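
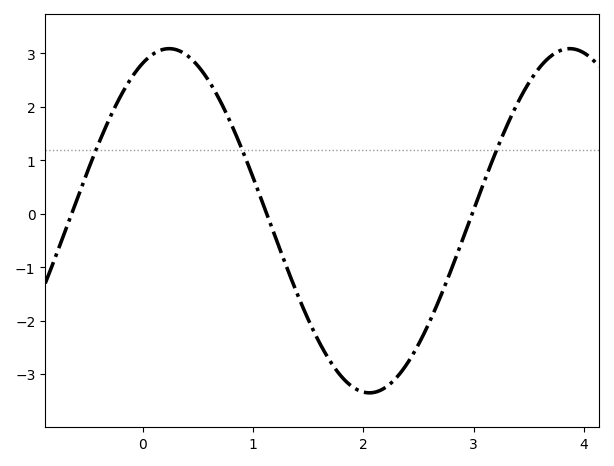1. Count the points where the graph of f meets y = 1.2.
3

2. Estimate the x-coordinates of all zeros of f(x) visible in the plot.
-0.647, 1.12, 2.99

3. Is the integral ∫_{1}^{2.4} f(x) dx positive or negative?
negative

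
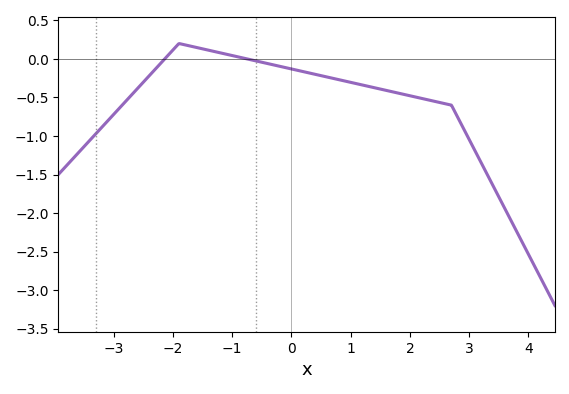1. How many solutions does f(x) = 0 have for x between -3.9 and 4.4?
2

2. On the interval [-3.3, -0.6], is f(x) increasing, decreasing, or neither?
neither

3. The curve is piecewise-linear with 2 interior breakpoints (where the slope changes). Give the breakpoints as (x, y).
(-1.9, 0.2); (2.7, -0.6)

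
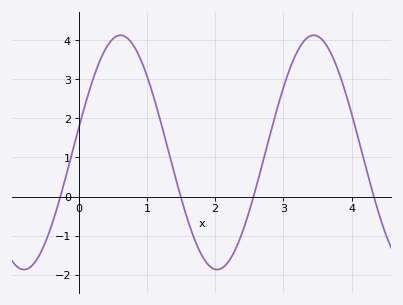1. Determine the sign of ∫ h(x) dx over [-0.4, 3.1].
positive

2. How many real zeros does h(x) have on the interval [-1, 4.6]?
4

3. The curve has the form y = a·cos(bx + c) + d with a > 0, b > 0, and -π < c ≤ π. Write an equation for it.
y = 3cos(2.22x - 1.36) + 1.13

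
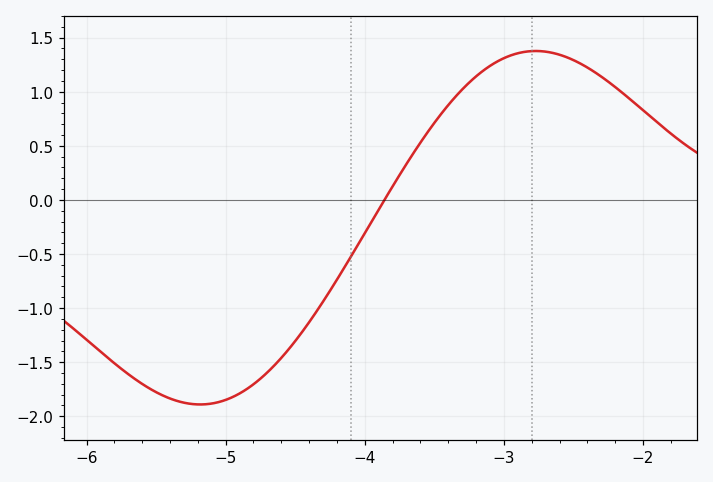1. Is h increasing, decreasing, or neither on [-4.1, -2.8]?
increasing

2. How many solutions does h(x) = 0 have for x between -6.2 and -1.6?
1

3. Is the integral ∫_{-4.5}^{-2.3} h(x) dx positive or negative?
positive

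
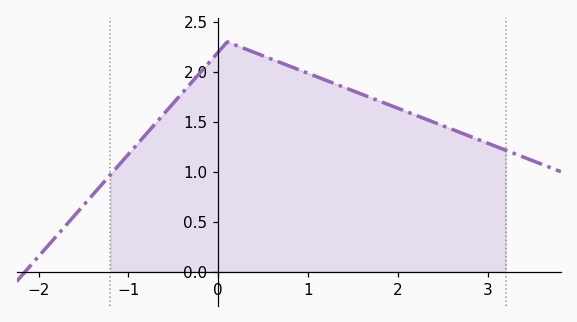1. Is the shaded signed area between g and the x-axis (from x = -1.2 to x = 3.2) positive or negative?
positive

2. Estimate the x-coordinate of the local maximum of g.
0.1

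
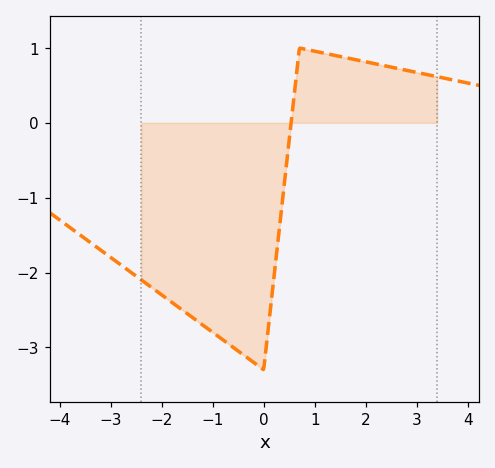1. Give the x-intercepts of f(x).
0.6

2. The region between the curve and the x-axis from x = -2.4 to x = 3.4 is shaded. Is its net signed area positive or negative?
negative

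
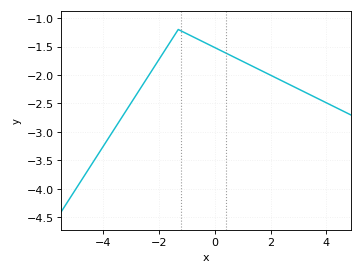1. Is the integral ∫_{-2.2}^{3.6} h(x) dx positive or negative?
negative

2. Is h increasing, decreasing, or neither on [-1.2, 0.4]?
decreasing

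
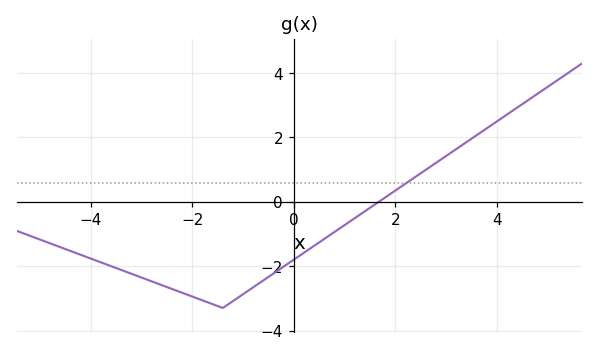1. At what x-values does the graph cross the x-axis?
1.68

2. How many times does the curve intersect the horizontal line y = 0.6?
1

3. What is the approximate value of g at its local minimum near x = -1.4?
-3.3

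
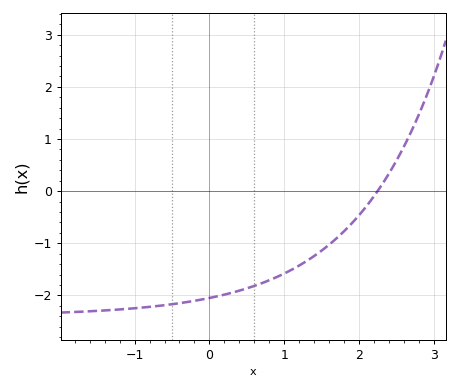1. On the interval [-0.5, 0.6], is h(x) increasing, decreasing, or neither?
increasing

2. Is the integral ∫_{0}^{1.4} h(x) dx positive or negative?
negative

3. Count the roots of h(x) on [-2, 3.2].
1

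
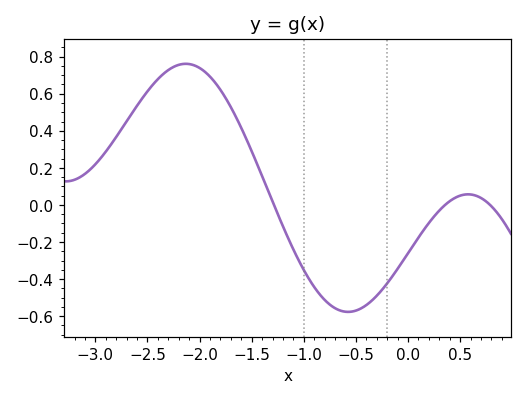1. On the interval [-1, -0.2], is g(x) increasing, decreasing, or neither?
neither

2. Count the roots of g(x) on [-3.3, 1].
3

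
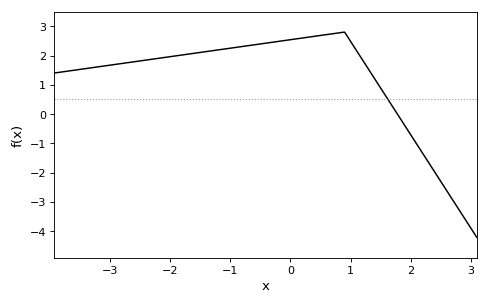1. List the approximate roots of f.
1.8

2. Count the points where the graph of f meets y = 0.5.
1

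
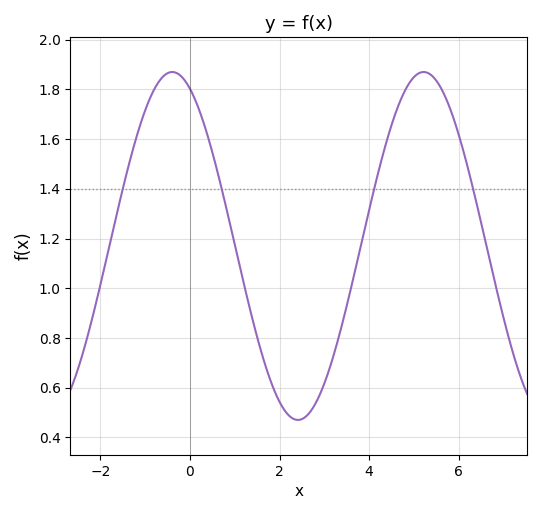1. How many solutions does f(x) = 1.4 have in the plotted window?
4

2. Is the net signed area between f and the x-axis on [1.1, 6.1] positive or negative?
positive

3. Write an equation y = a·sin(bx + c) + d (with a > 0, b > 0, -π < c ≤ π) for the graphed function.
y = 0.7sin(1.12x + 2.01) + 1.17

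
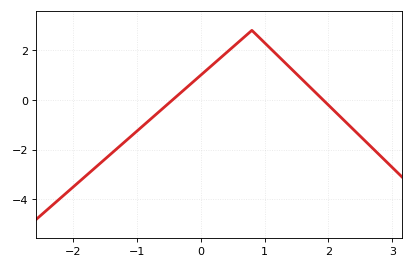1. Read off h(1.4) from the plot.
1.3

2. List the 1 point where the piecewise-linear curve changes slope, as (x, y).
(0.8, 2.8)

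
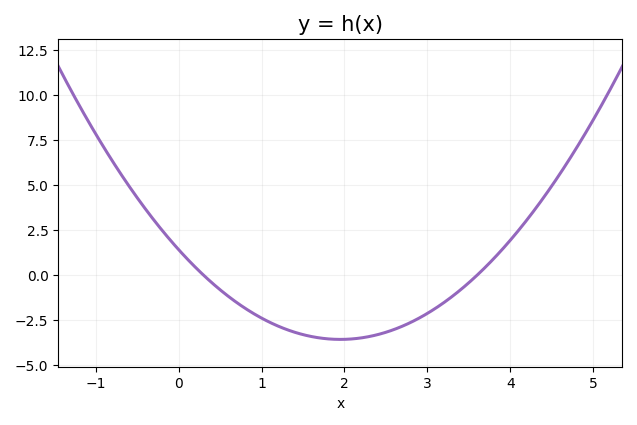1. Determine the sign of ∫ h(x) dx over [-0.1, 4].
negative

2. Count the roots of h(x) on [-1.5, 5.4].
2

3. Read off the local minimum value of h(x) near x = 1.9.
-3.6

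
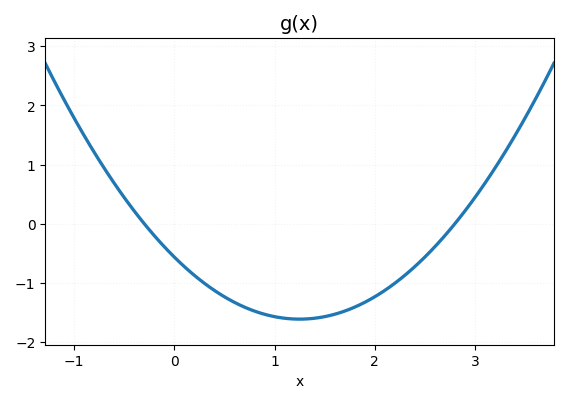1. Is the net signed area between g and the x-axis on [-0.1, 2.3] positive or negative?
negative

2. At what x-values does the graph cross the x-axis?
-0.3, 2.8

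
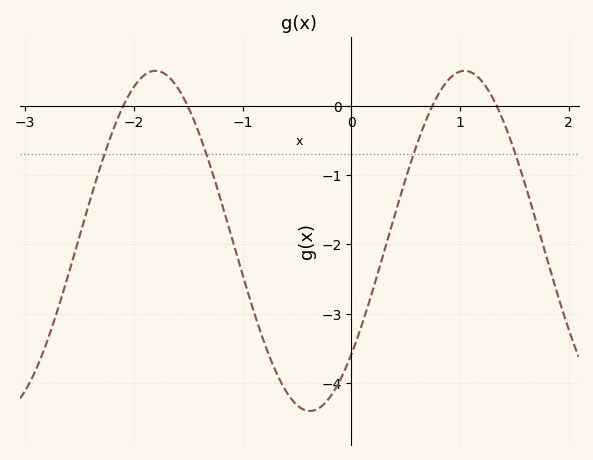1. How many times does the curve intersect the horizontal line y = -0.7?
4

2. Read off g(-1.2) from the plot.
-1.36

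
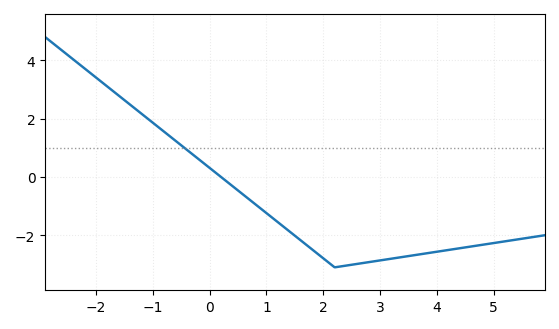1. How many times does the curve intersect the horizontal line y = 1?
1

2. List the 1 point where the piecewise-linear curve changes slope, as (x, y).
(2.2, -3.1)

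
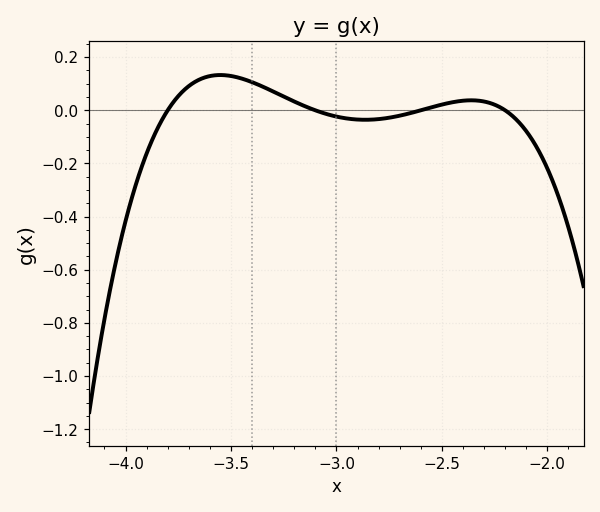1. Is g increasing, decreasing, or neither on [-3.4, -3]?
decreasing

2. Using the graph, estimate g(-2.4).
0.04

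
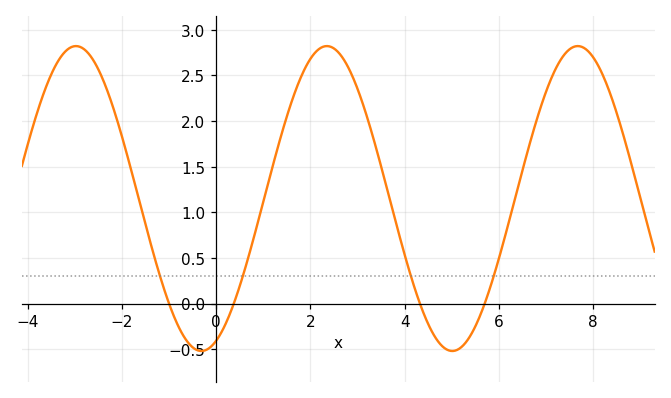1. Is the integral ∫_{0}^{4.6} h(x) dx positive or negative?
positive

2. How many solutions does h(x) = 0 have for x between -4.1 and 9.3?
4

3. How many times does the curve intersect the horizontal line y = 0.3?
4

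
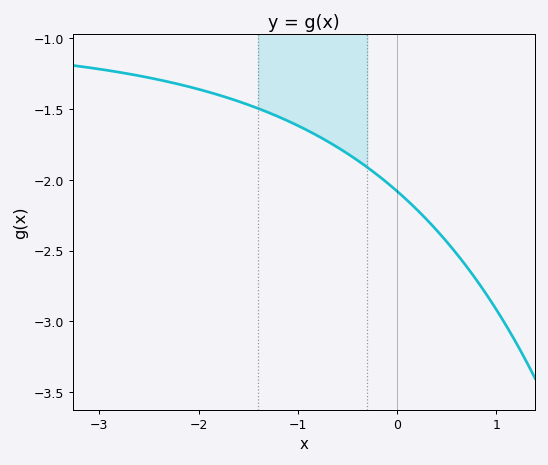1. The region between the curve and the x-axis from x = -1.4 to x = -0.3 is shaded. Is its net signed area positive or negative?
negative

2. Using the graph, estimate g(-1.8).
-1.4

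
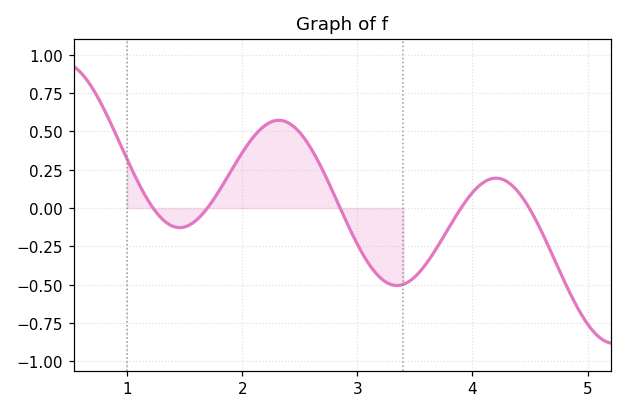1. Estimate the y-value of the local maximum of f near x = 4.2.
0.195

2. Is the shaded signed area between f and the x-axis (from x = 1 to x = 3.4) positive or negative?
positive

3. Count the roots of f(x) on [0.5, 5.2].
5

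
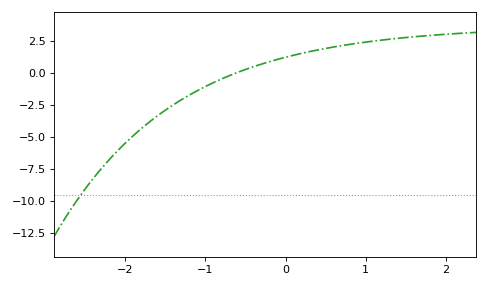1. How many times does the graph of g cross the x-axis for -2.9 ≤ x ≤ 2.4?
1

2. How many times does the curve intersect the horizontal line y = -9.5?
1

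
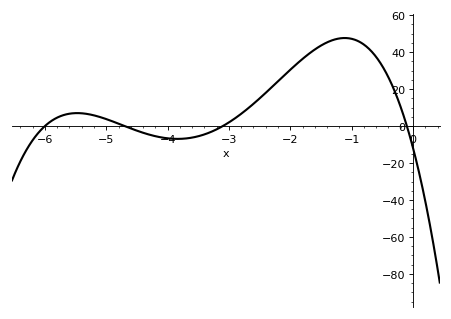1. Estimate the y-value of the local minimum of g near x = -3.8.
-6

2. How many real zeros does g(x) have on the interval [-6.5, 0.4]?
4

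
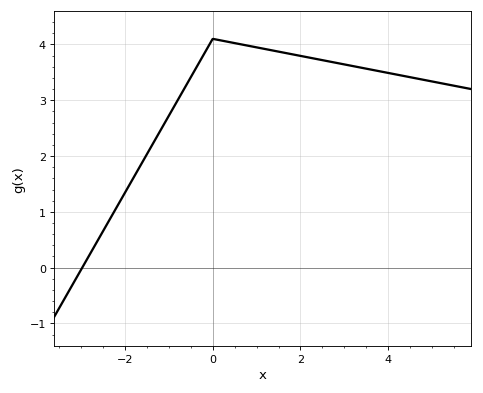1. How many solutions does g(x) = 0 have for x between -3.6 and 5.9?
1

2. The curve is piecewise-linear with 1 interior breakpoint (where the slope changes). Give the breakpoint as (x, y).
(0, 4.1)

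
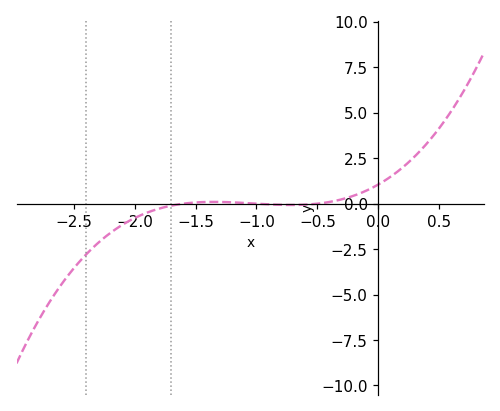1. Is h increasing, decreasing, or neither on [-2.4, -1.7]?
increasing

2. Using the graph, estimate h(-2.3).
-2.2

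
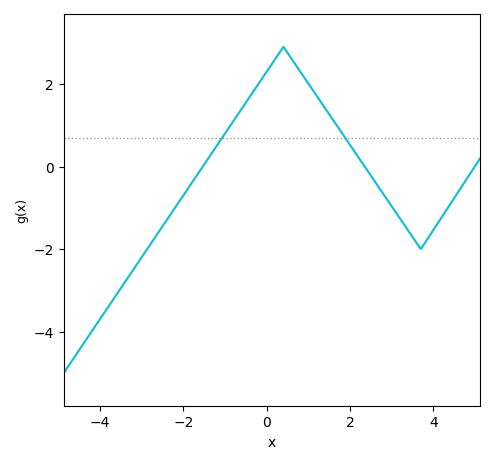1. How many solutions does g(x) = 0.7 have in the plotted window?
2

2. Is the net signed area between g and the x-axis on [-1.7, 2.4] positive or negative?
positive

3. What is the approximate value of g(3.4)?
-1.6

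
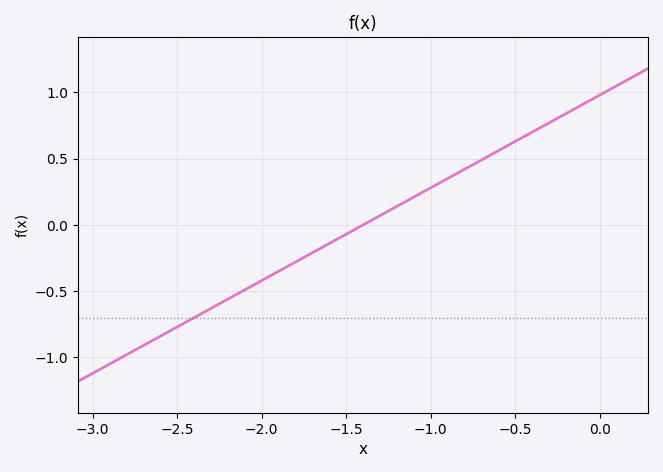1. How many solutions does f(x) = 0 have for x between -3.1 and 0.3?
1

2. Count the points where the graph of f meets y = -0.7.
1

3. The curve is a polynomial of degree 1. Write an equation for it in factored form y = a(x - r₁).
y = 0.7(x + 1.4)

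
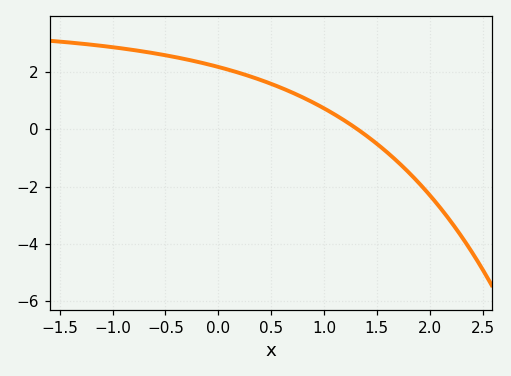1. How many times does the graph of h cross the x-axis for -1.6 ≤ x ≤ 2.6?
1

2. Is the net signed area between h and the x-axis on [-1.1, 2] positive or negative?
positive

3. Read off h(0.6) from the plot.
1.44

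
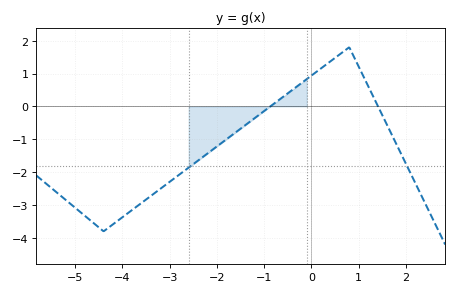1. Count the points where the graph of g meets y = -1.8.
2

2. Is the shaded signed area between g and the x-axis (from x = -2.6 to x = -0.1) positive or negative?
negative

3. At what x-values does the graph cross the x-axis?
-0.871, 1.41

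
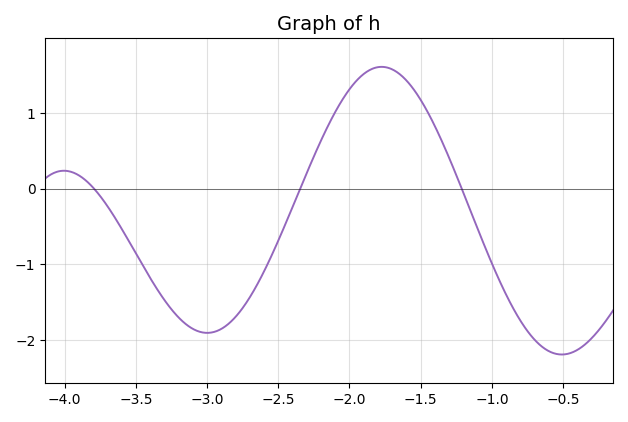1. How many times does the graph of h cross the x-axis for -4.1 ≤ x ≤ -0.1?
3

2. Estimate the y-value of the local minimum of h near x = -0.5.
-2.2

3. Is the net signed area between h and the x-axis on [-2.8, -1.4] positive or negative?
positive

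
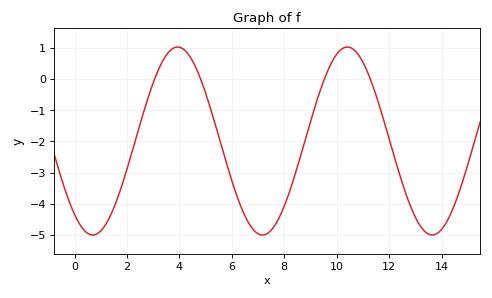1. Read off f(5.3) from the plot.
-1.3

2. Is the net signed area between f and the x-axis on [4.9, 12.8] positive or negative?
negative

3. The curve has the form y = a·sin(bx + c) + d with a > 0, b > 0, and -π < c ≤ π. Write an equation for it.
y = 3.01sin(0.97x - 2.2) - 1.99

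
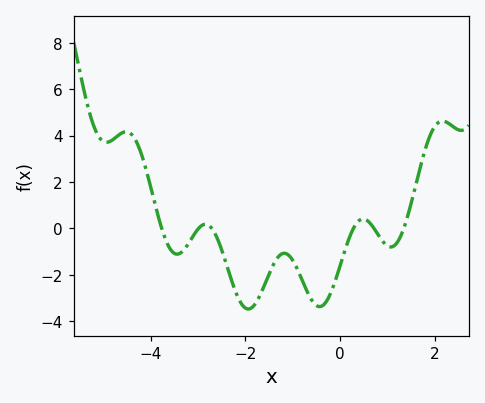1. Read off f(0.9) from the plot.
-0.567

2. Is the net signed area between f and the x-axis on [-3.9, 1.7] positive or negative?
negative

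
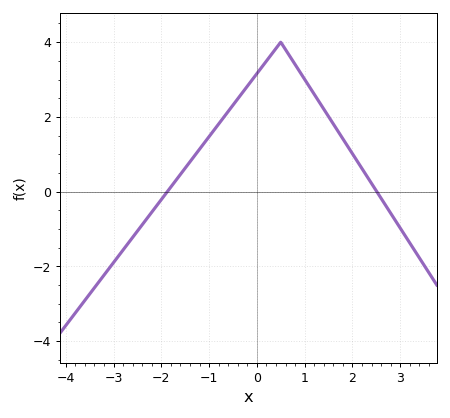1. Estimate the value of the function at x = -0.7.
1.98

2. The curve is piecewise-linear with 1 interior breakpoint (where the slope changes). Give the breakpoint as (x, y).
(0.5, 4)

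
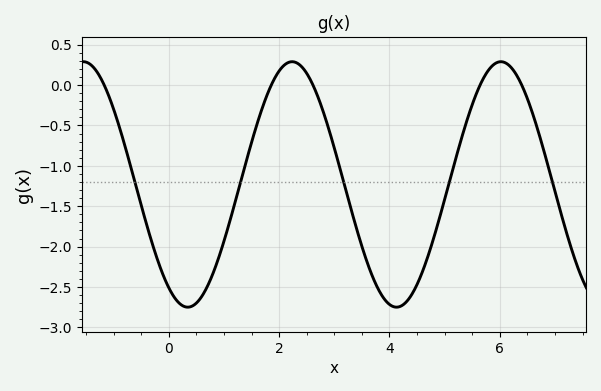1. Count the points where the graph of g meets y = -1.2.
5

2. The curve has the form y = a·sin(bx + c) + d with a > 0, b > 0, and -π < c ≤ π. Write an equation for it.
y = 1.52sin(1.7x - 2.1) - 1.23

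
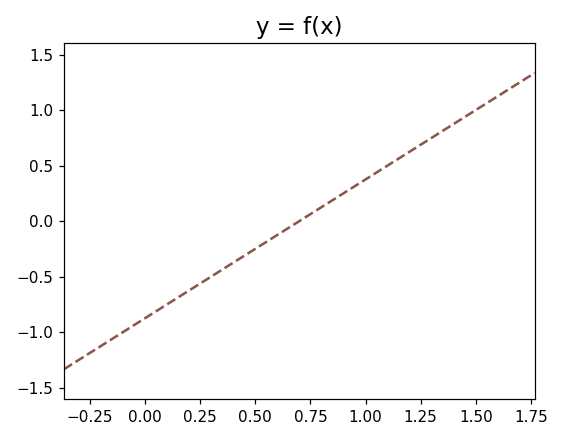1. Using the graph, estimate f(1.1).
0.5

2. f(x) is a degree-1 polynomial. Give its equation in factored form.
y = 1.25(x - 0.7)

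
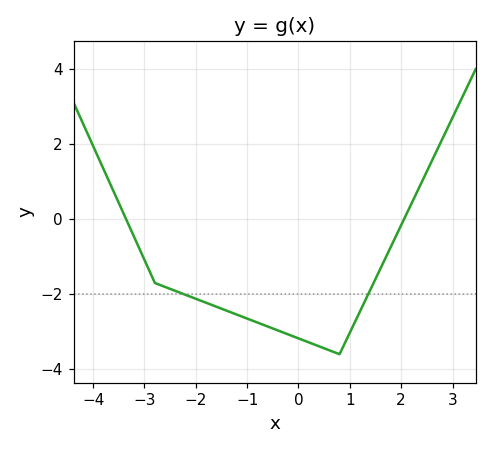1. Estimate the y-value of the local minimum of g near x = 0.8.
-3.6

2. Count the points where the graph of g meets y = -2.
2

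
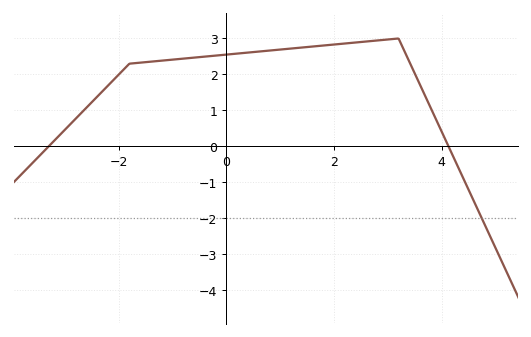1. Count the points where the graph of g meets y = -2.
1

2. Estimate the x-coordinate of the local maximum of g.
3.2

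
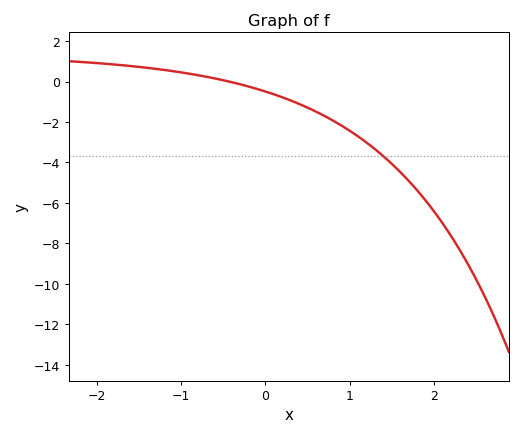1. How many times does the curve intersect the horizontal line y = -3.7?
1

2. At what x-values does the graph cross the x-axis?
-0.43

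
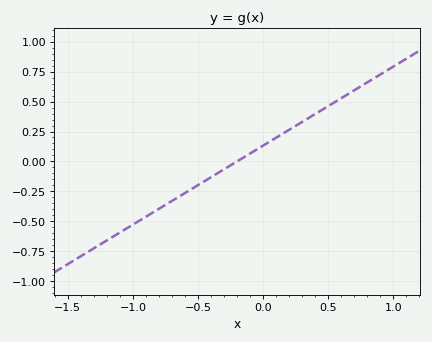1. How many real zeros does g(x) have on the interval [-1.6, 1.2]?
1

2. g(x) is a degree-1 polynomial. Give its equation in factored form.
y = 0.66(x + 0.2)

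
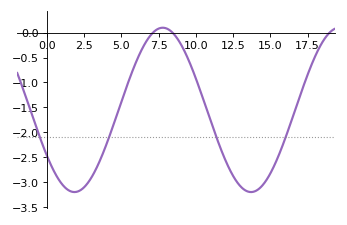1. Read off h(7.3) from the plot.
0.05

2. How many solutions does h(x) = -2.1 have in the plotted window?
4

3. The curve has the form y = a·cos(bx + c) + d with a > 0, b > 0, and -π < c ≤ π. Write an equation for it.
y = 1.65cos(0.53x + 2.2) - 1.55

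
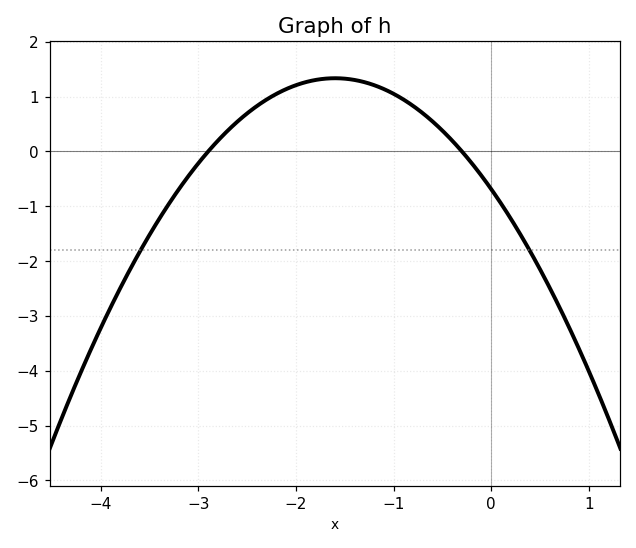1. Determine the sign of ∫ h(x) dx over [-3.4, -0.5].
positive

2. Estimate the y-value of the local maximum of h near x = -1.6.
1.3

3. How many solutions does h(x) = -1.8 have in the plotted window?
2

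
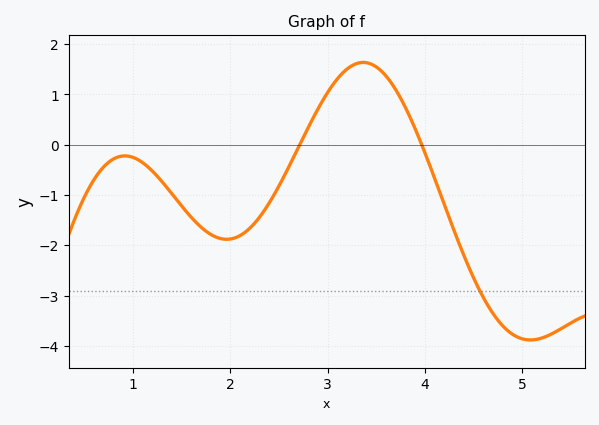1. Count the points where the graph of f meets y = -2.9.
1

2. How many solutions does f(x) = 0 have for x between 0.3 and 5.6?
2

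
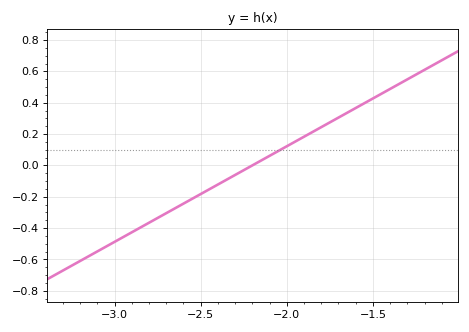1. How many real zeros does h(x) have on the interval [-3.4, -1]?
1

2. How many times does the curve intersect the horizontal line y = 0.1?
1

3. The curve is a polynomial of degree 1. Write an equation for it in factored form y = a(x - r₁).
y = 0.61(x + 2.2)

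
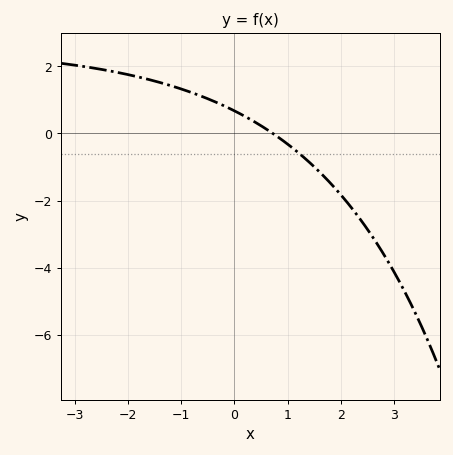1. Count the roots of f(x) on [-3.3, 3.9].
1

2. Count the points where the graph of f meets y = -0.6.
1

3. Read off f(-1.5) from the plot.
1.56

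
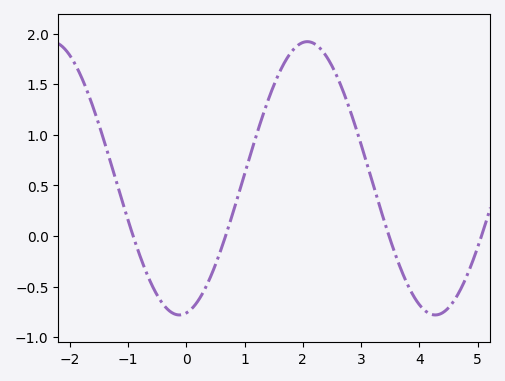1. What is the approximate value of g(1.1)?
0.8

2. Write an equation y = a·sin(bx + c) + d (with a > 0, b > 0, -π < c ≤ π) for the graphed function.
y = 1.35sin(1.4x - 1.4) + 0.57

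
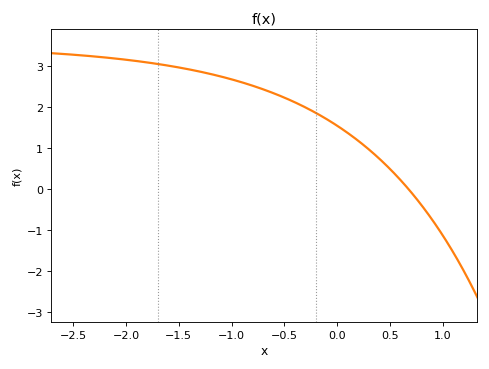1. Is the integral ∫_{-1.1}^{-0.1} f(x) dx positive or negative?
positive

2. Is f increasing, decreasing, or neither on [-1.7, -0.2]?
decreasing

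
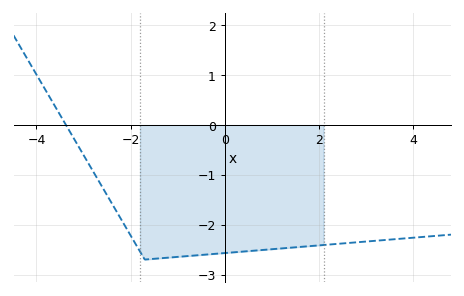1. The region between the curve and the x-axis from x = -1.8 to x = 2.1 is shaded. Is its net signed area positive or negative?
negative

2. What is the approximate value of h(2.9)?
-2.35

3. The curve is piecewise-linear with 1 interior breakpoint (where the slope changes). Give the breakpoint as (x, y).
(-1.7, -2.7)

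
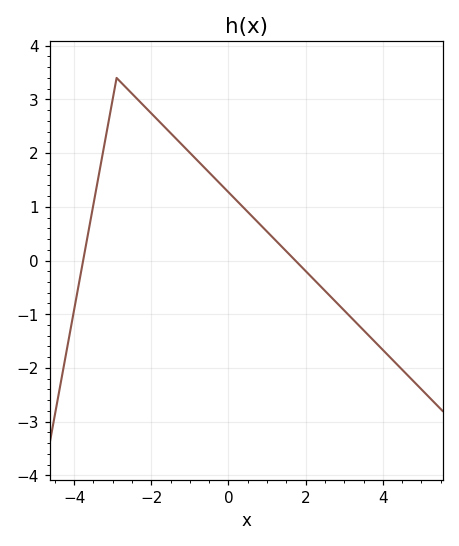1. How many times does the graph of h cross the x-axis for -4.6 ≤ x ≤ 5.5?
2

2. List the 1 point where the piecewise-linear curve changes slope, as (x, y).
(-2.9, 3.4)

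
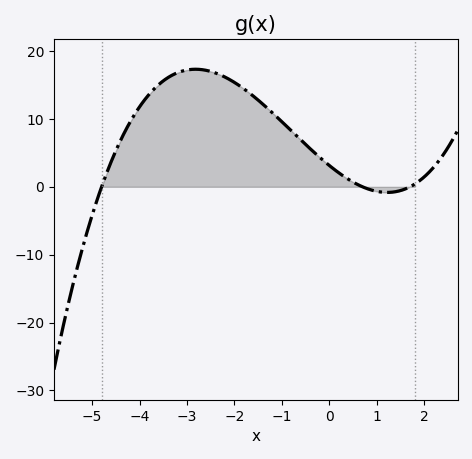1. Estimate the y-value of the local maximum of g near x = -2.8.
17.3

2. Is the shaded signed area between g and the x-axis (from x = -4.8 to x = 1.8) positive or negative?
positive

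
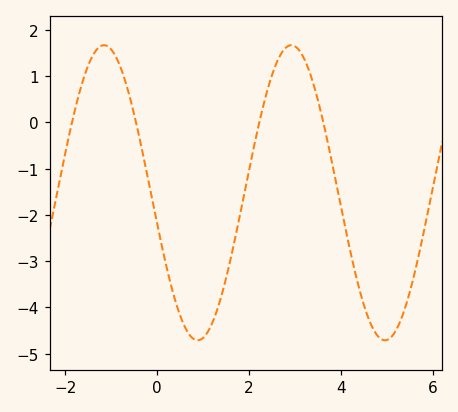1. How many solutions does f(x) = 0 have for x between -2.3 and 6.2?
4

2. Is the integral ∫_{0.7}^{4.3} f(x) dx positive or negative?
negative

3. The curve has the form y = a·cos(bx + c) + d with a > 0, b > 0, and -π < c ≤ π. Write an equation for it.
y = 3.19cos(1.5x + 1.8) - 1.52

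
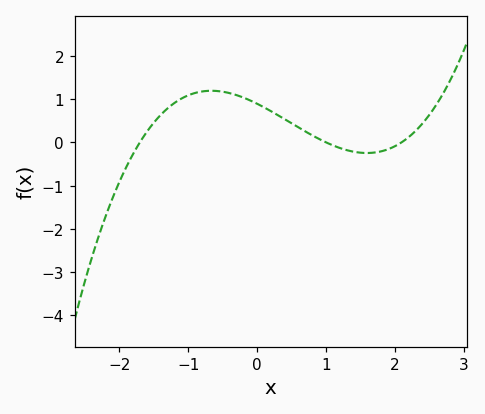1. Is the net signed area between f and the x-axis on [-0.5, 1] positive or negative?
positive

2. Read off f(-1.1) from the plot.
1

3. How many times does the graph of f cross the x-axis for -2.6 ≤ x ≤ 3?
3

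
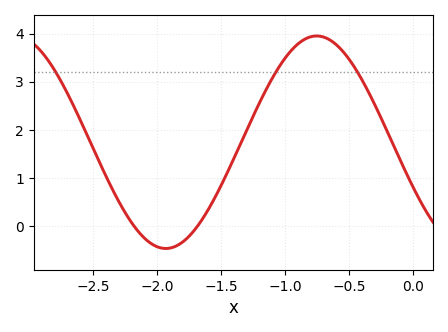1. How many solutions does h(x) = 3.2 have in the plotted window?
3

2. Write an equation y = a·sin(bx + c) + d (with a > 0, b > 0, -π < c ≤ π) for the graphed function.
y = 2.21sin(2.66x - 2.71) + 1.74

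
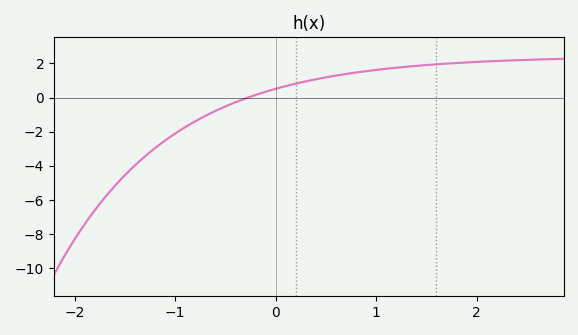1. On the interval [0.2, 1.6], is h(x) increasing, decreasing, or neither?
increasing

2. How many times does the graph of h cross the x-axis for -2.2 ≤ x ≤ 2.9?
1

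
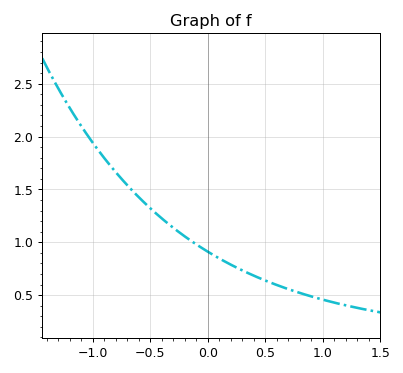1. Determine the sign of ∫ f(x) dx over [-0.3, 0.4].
positive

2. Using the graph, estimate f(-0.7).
1.54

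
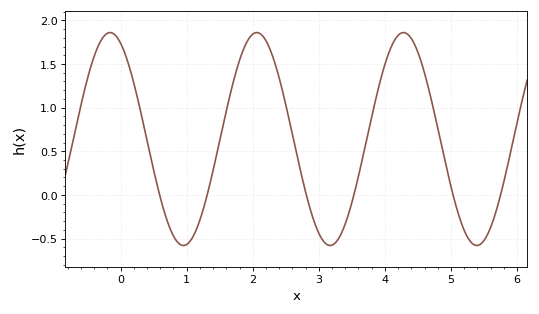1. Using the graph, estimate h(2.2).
1.77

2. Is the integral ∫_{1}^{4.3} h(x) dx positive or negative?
positive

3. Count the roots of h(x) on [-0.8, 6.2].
6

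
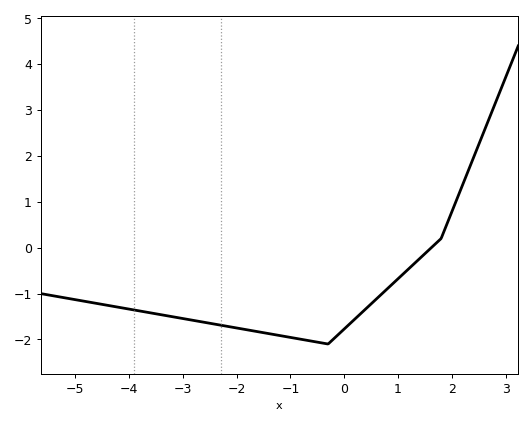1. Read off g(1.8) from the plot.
0.2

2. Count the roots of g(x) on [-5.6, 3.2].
1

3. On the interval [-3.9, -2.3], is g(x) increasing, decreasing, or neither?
decreasing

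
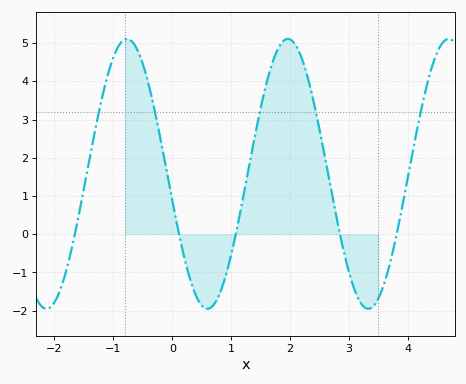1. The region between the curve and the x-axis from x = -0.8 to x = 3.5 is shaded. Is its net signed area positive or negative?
positive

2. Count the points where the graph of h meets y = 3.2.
5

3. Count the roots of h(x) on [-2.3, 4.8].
5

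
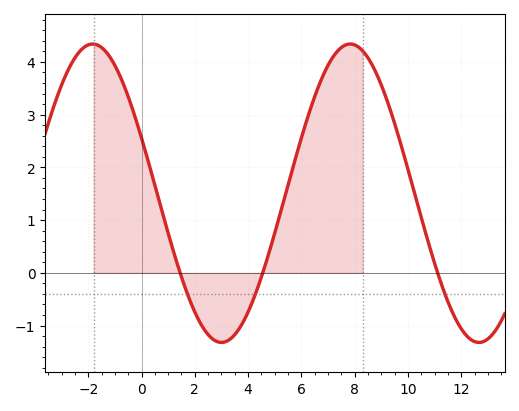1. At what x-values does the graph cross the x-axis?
1.4, 4.6, 11.2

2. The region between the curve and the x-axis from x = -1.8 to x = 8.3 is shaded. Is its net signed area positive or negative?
positive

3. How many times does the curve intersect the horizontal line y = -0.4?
3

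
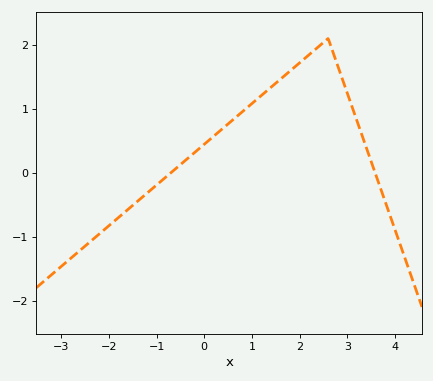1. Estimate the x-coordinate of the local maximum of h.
2.6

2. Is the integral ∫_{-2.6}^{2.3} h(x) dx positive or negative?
positive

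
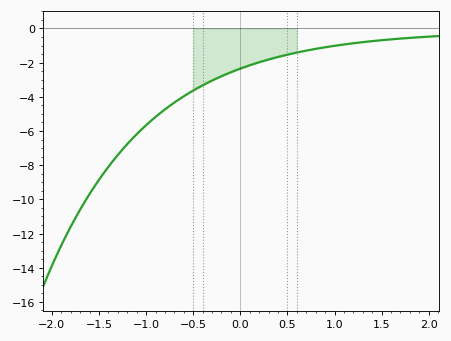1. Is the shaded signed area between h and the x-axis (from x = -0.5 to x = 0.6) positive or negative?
negative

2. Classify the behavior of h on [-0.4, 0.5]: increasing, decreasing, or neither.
increasing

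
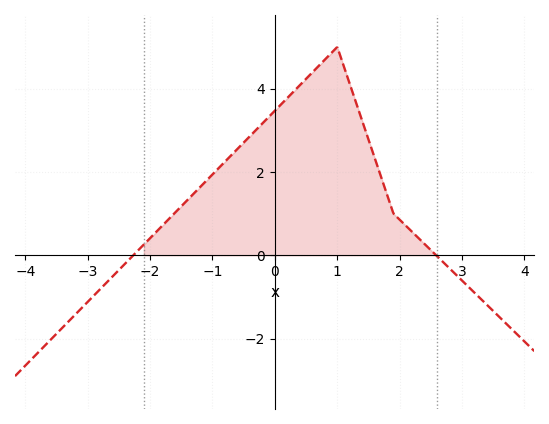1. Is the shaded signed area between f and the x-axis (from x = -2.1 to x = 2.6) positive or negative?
positive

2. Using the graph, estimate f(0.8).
4.6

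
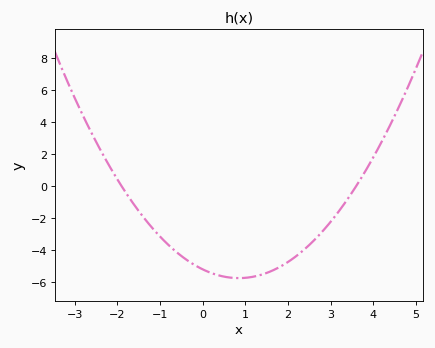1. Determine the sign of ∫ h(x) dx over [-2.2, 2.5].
negative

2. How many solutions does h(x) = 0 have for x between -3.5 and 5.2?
2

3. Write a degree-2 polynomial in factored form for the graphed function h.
y = 0.76(x + 1.9)(x - 3.6)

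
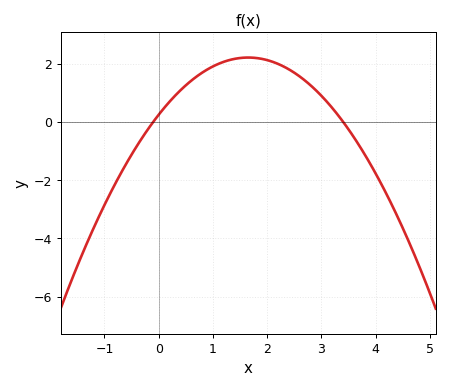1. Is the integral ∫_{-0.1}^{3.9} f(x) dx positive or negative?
positive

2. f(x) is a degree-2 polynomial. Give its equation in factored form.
y = -0.72(x + 0.1)(x - 3.4)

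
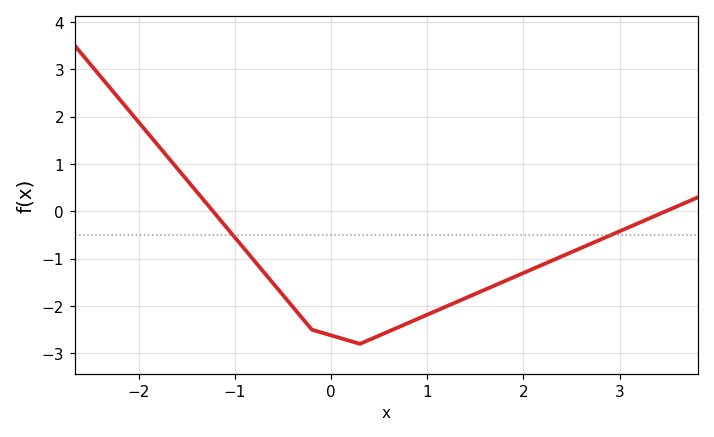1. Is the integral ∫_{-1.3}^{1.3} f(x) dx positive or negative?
negative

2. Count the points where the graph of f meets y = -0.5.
2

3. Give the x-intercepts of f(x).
-1.2, 3.5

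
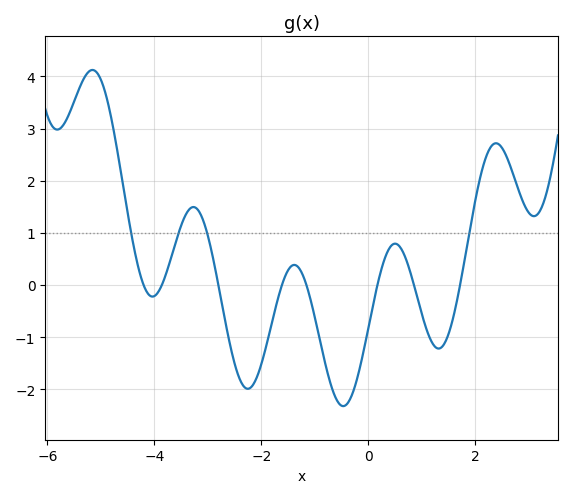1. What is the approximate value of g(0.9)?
-0.19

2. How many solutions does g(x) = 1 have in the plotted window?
4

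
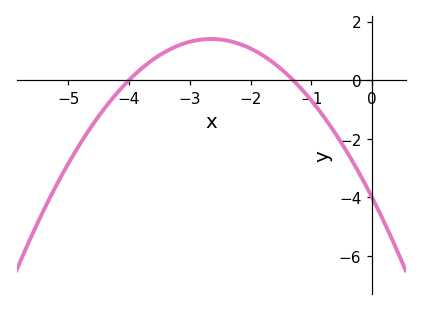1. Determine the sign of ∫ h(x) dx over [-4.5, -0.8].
positive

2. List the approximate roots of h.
-4, -1.3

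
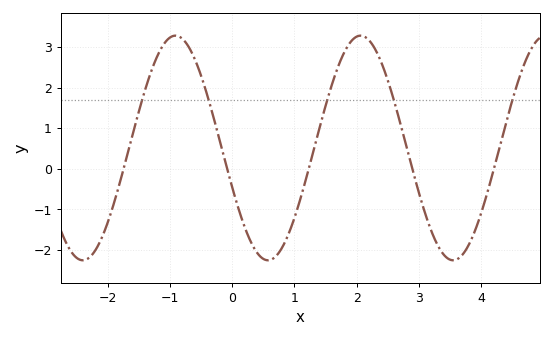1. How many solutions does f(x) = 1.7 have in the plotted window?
5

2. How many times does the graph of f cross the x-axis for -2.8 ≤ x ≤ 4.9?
5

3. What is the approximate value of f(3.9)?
-1.5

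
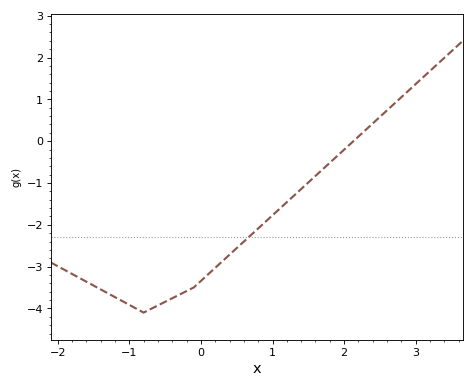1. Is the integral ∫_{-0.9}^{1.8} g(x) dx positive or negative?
negative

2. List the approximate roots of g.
2.1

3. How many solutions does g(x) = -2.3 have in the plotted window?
1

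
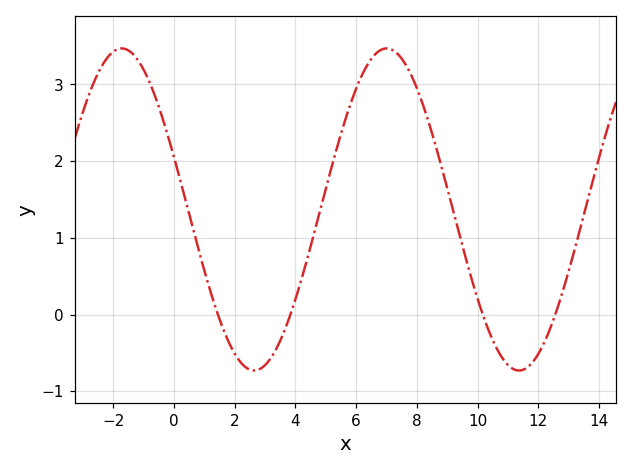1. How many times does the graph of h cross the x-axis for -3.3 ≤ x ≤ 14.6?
4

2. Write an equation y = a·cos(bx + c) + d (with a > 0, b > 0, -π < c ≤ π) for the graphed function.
y = 2.1cos(0.72x + 1.24) + 1.37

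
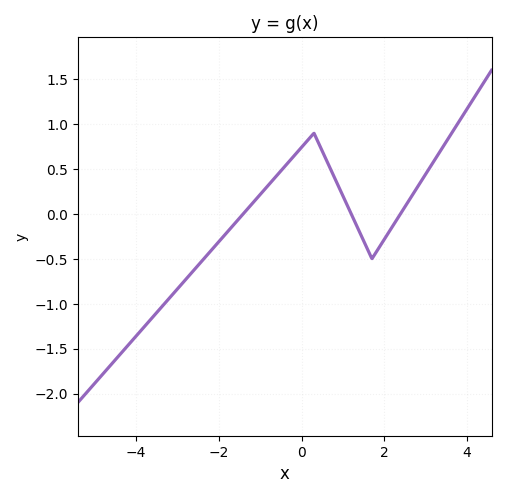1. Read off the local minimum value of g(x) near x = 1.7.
-0.5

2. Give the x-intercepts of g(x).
-1.4, 1.2, 2.4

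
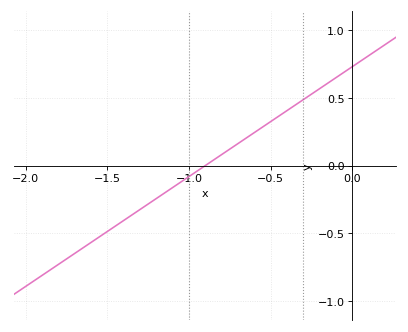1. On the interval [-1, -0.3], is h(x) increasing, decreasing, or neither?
increasing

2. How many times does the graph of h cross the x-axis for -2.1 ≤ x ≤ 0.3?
1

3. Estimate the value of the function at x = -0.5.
0.3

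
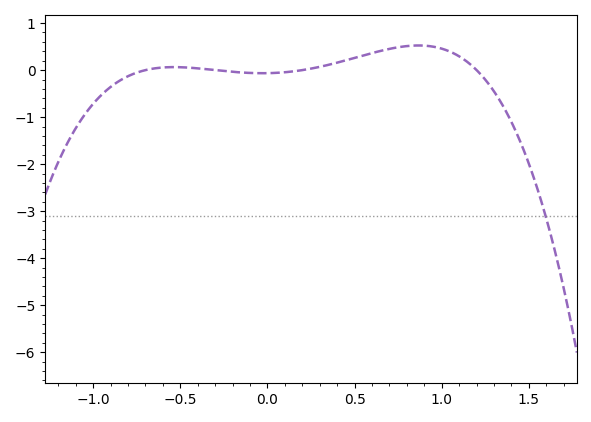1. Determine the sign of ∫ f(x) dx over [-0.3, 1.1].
positive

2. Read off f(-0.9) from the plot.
-0.4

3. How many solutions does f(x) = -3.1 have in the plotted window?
1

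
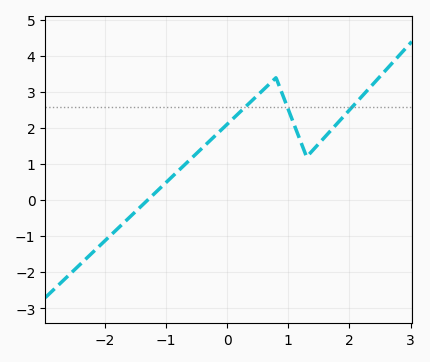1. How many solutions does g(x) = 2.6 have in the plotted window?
3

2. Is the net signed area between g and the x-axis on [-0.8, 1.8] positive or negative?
positive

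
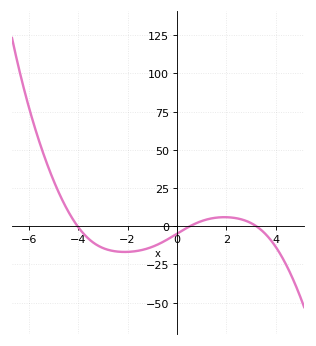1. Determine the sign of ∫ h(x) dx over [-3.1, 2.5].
negative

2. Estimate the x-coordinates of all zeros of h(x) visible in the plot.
-4, 0.6, 3.2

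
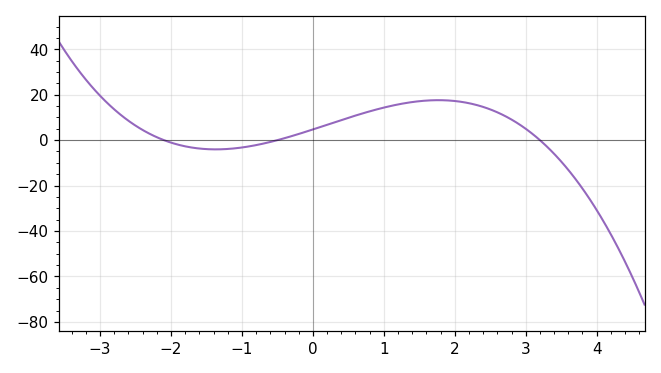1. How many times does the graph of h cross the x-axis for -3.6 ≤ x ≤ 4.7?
3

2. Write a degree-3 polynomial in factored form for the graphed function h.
y = -1.4(x + 2.1)(x + 0.5)(x - 3.2)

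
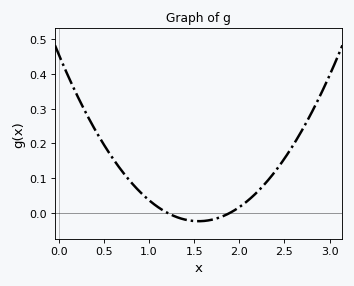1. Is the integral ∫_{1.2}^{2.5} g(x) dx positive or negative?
positive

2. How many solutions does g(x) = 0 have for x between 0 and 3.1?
2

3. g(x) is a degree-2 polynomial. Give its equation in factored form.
y = 0.2(x - 1.2)(x - 1.9)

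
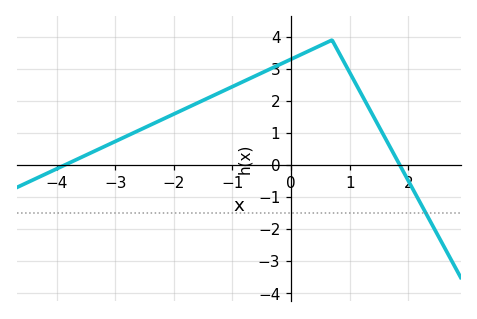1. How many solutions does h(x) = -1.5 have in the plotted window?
1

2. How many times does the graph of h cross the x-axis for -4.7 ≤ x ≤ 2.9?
2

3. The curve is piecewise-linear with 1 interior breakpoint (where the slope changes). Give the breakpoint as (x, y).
(0.7, 3.9)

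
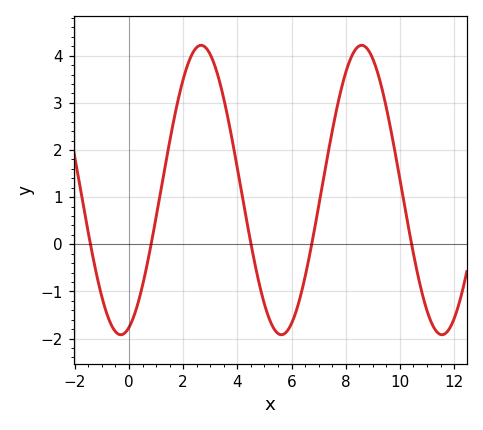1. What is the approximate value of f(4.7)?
-0.559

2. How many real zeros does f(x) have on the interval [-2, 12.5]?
5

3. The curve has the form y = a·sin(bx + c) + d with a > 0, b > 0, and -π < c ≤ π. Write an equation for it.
y = 3.07sin(1.06x - 1.25) + 1.15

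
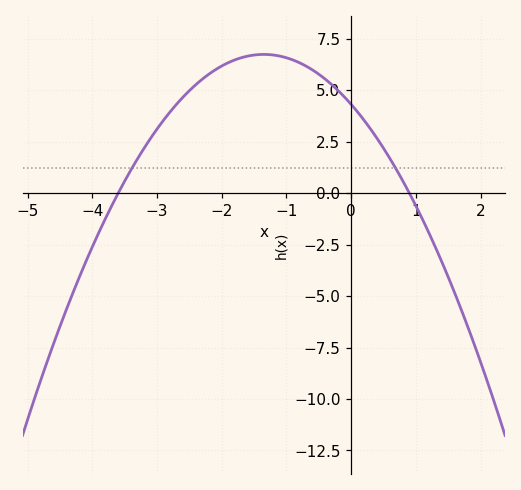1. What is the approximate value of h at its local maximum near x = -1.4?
6.73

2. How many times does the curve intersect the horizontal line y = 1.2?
2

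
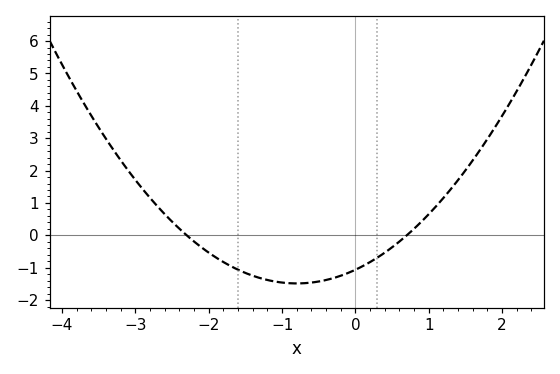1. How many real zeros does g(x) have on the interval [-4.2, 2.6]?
2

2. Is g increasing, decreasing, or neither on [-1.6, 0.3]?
neither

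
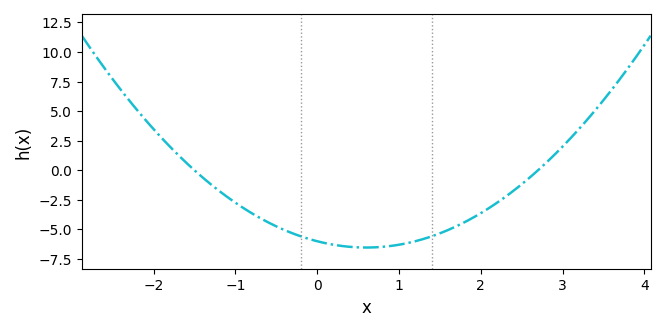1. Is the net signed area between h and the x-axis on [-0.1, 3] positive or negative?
negative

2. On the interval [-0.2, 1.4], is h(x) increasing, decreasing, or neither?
neither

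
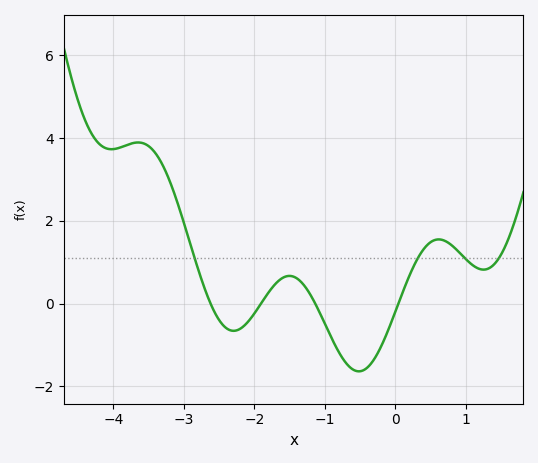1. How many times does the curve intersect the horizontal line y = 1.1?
4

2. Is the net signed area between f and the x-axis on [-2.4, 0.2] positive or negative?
negative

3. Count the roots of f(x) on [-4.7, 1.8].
4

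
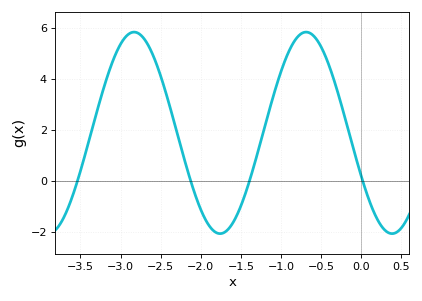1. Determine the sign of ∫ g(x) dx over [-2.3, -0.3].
positive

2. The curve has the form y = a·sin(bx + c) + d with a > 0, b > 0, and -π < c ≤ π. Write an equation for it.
y = 3.95sin(2.93x - 2.7) + 1.87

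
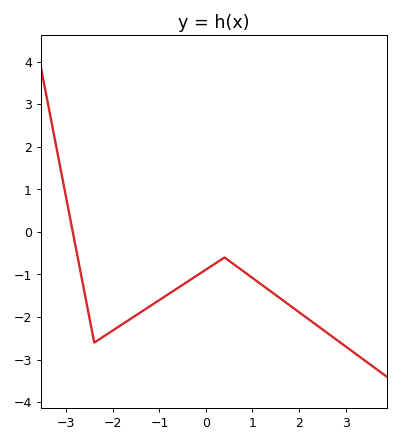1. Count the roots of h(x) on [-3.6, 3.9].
1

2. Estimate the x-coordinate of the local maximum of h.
0.4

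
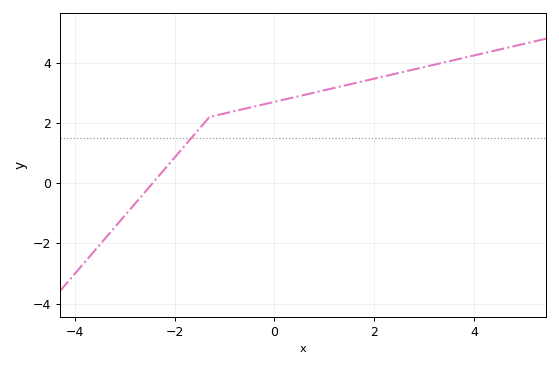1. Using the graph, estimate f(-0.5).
2.51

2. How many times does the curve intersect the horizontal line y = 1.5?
1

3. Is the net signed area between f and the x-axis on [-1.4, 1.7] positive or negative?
positive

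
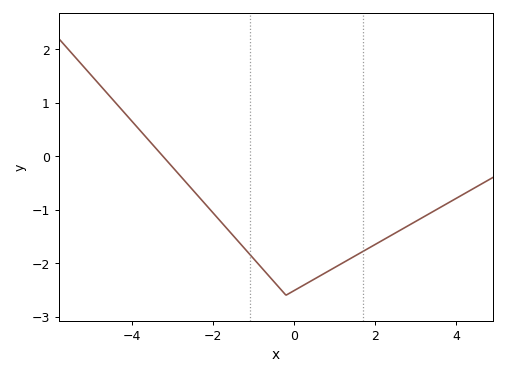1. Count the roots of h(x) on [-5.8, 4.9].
1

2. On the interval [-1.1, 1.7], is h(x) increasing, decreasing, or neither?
neither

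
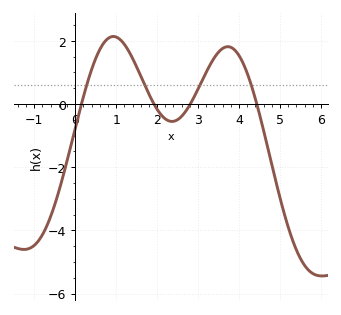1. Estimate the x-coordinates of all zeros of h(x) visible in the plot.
0.2, 2, 2.8, 4.4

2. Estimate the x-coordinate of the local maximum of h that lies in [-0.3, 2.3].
1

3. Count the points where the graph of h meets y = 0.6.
4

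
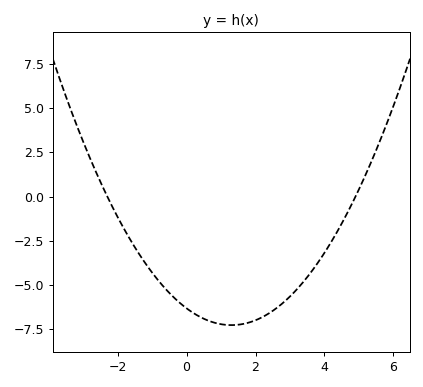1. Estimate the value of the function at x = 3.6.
-4.2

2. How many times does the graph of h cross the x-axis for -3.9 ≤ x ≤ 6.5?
2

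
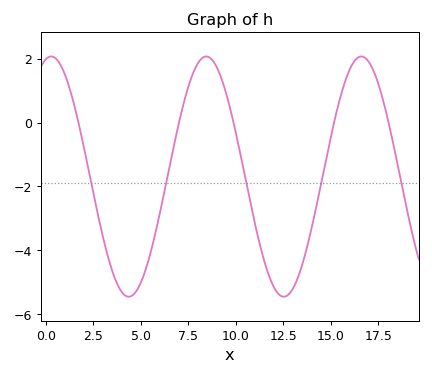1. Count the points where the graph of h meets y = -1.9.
5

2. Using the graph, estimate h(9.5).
1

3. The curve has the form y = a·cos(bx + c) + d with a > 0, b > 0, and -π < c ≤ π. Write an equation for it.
y = 3.76cos(0.77x - 0.22) - 1.69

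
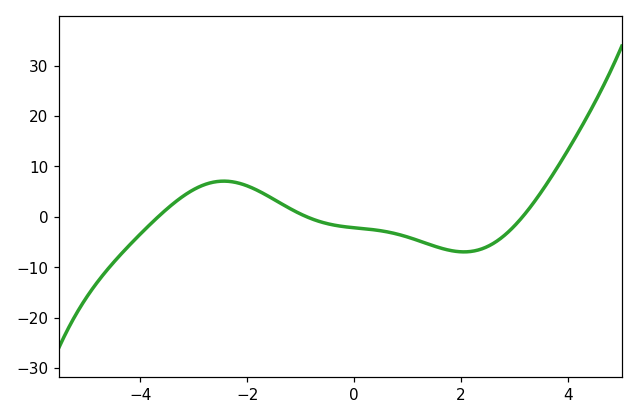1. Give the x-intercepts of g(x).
-3.66, -0.886, 3.15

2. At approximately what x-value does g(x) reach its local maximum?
-2.43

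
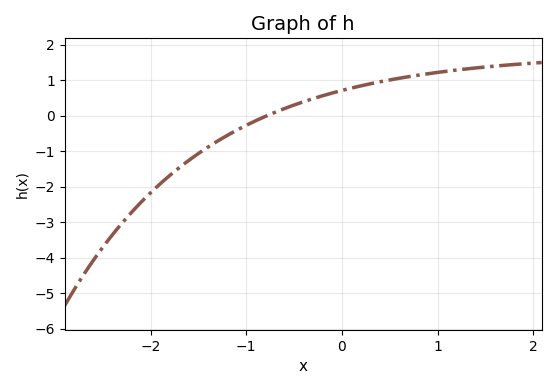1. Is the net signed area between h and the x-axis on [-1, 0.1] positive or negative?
positive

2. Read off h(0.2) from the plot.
0.84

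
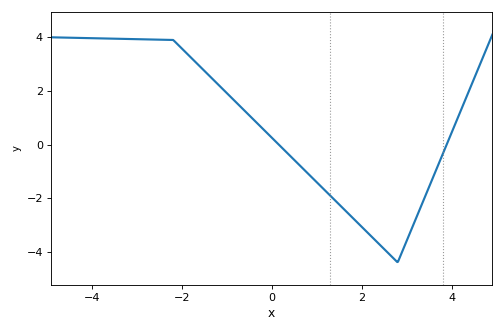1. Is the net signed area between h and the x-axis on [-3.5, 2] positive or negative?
positive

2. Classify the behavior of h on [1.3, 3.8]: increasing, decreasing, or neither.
neither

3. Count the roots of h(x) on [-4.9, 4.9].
2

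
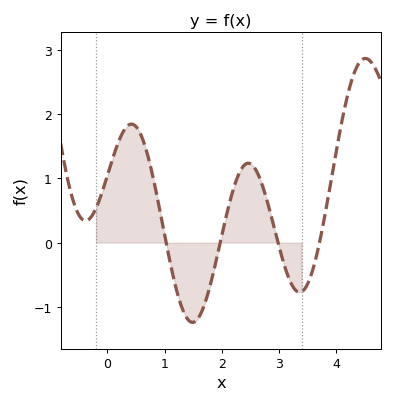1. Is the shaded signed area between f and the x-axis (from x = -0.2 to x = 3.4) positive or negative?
positive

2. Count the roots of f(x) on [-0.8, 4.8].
4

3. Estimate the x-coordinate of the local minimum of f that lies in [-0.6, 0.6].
-0.4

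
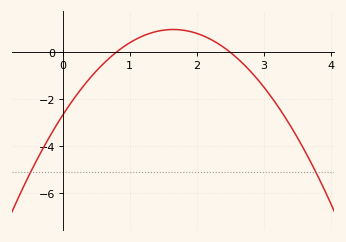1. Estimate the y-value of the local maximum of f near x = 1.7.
0.968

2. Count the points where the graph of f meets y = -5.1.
2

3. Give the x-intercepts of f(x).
0.8, 2.5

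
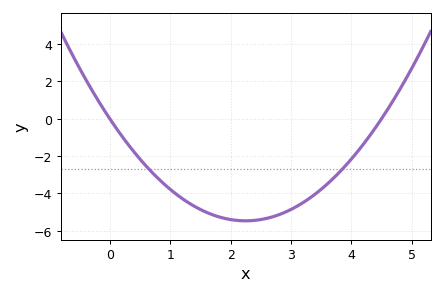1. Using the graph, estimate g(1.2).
-4.28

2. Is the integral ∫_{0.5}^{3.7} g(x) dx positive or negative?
negative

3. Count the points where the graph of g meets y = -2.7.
2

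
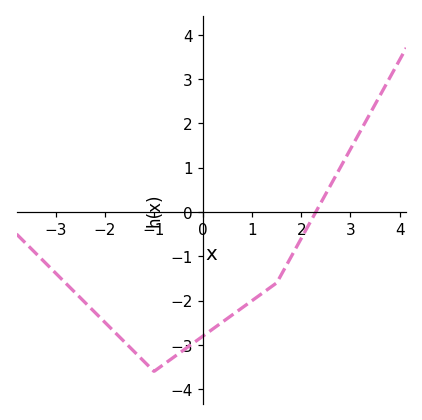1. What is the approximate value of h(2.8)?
1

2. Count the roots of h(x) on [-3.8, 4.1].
1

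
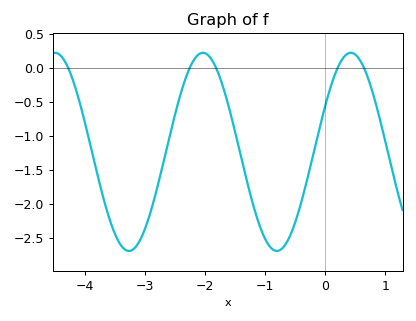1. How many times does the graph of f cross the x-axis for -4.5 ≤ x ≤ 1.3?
5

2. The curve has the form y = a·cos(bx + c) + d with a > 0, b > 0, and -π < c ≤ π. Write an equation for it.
y = 1.46cos(2.5x - 1.1) - 1.23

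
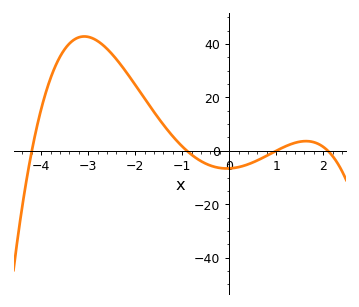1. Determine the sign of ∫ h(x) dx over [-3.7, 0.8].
positive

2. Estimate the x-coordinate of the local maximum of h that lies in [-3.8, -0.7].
-3.1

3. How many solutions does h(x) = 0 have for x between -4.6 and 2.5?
4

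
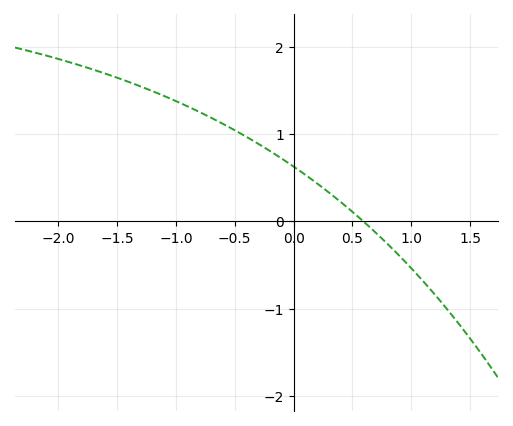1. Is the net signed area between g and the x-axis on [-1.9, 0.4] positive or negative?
positive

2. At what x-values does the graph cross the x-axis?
0.6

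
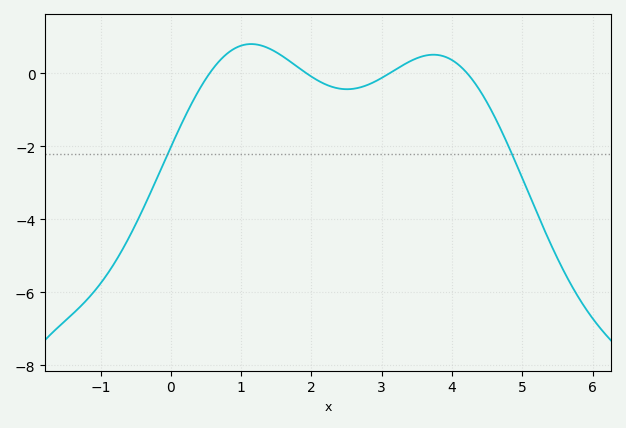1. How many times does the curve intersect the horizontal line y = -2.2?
2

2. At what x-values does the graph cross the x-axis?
0.55, 1.93, 3.11, 4.22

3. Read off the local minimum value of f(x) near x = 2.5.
-0.434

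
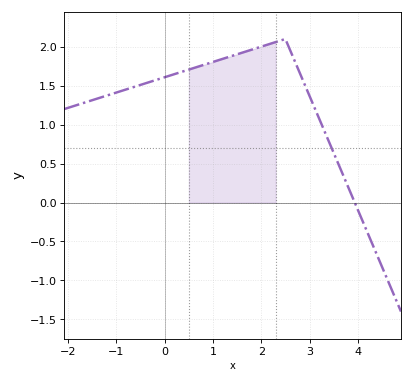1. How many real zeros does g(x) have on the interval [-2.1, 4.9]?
1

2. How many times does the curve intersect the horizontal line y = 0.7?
1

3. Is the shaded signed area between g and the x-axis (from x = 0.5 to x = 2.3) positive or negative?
positive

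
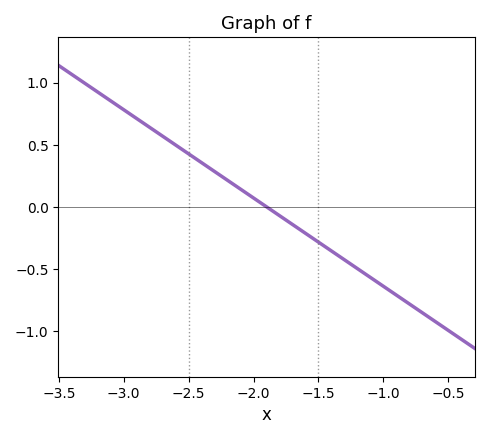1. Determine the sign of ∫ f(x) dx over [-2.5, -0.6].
negative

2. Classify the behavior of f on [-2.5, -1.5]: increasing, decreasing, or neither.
decreasing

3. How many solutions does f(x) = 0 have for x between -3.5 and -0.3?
1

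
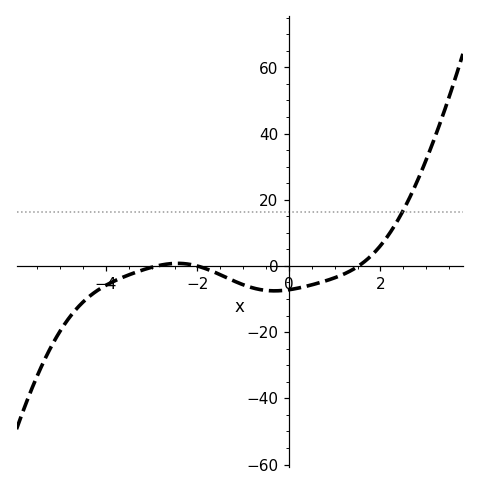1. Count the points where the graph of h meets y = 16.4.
1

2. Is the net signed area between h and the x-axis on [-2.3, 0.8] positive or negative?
negative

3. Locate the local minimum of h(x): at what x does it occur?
-0.315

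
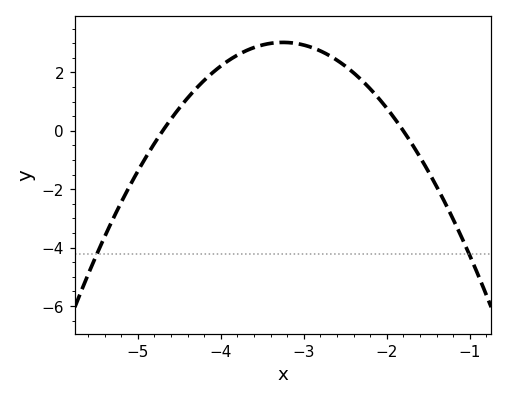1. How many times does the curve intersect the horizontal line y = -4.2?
2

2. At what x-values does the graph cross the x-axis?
-4.7, -1.8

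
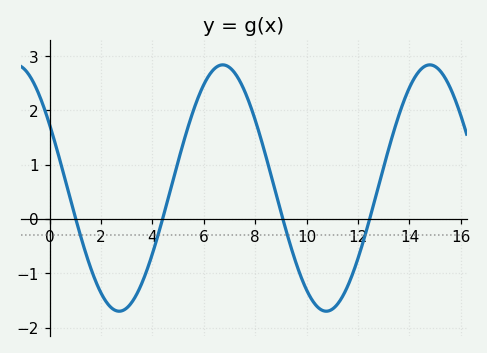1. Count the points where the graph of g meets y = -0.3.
4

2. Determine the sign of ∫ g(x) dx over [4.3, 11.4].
positive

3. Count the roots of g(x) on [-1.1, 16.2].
4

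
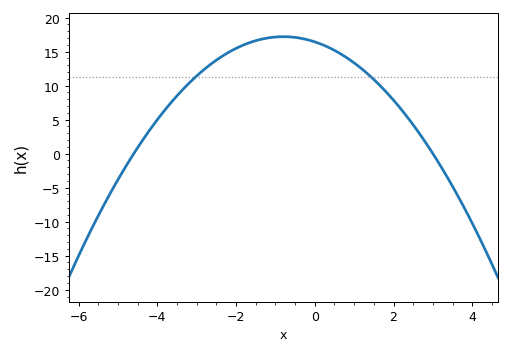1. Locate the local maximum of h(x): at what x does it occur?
-0.8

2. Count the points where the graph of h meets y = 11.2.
2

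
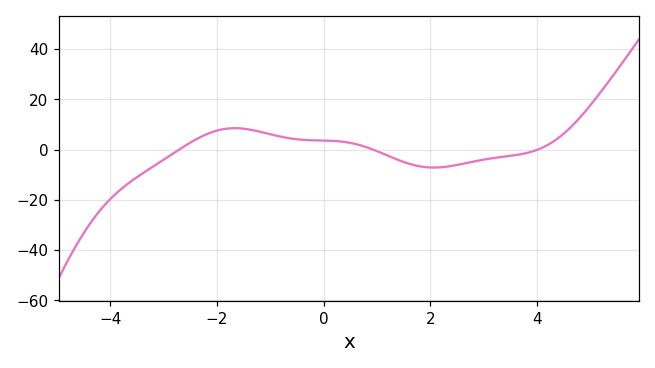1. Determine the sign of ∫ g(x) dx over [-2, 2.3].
positive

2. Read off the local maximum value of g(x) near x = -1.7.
8.52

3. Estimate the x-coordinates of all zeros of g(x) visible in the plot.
-2.71, 0.927, 4.01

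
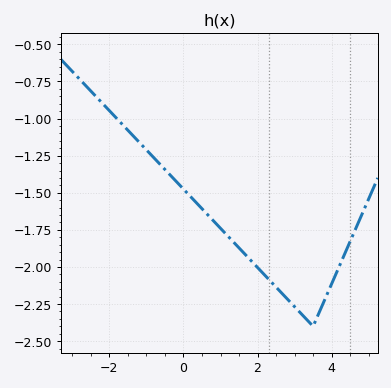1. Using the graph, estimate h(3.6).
-2.34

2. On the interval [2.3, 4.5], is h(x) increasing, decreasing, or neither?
neither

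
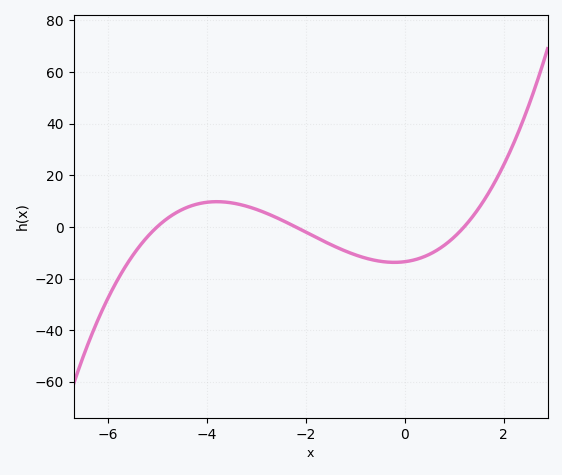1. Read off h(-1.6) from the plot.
-5.83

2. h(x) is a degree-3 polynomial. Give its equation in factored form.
y = 1.02(x + 5)(x + 2.2)(x - 1.2)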